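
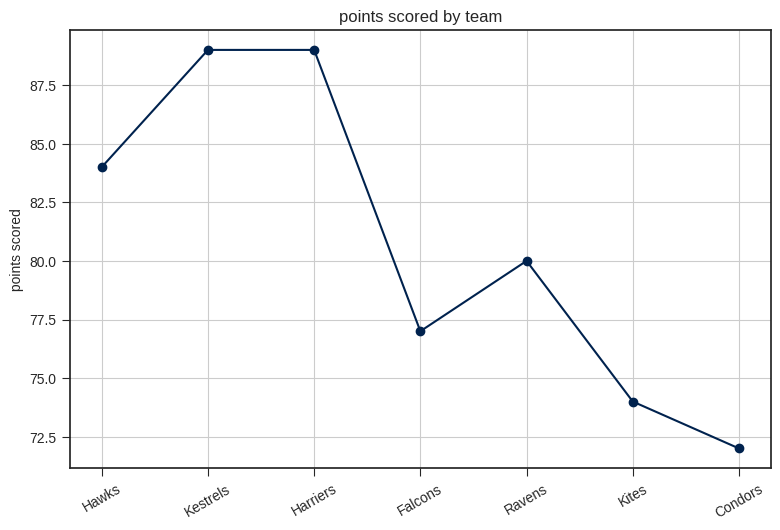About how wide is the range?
Max Kestrels ≈ 88, min Condors ≈ 72; range ≈ 16.

≈ 16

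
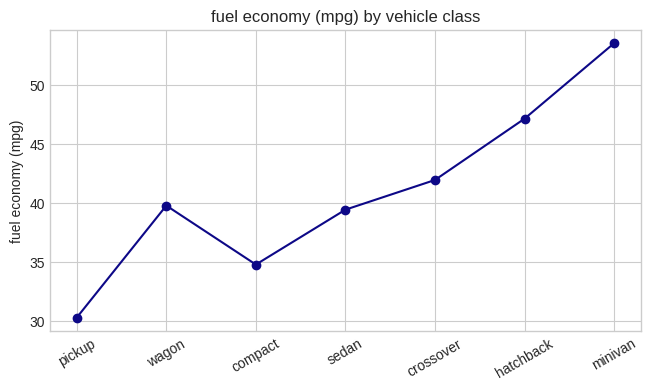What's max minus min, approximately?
Max minivan ≈ 54, min pickup ≈ 30; range ≈ 24.

≈ 24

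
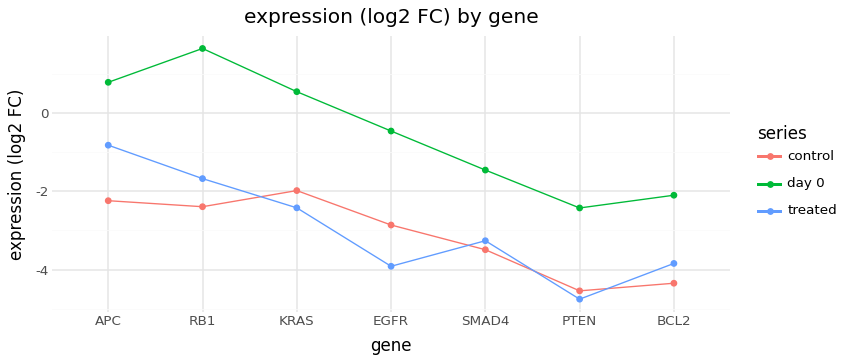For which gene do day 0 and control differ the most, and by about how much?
RB1: day 0 ≈ 2, control ≈ -2 → gap ≈ 4. Next-largest (APC) is only ≈ 3.

RB1, ≈ 4 log2 FC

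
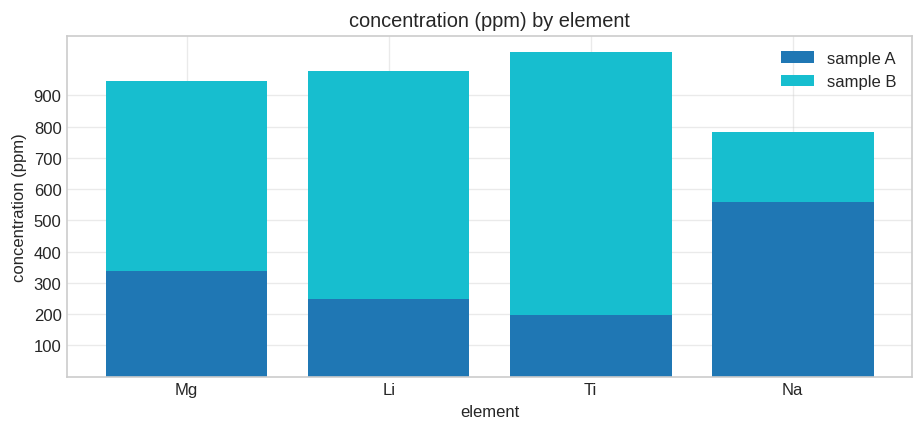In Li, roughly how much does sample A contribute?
sample A top ≈ 200, bottom ≈ 0; segment ≈ 200.

≈ 200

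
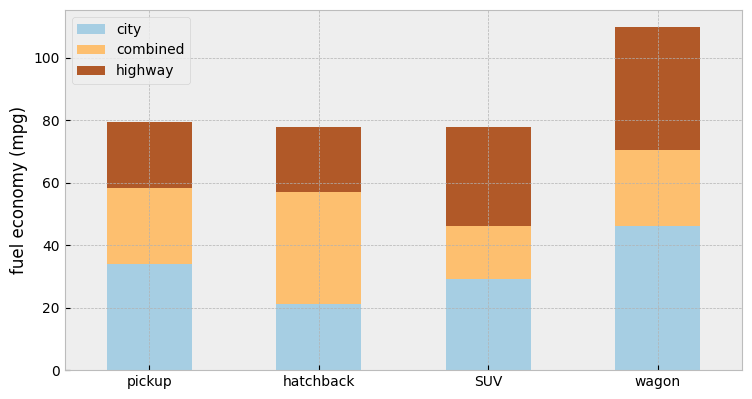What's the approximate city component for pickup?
≈ 30

city top ≈ 30, bottom ≈ 0; segment ≈ 30.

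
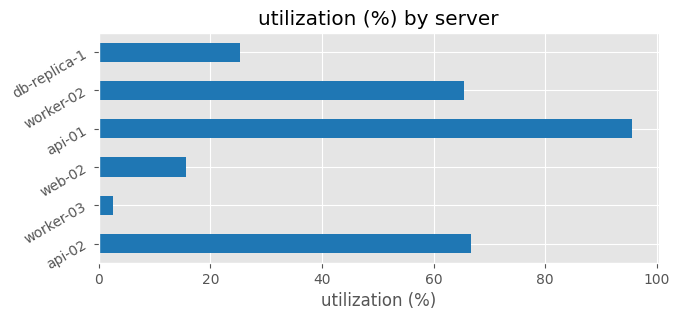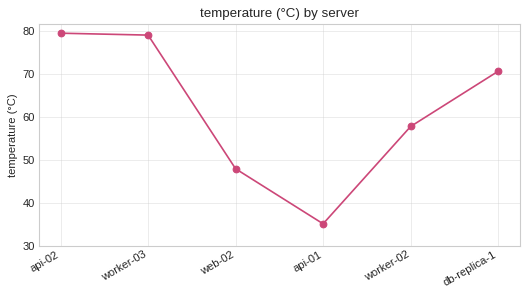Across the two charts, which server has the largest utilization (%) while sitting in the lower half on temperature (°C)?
Chart 2 median temperature (°C) ≈ 60; below-median servers: web-02, api-01, worker-02. Among those, api-01 has the highest utilization (%) (≈ 100).

api-01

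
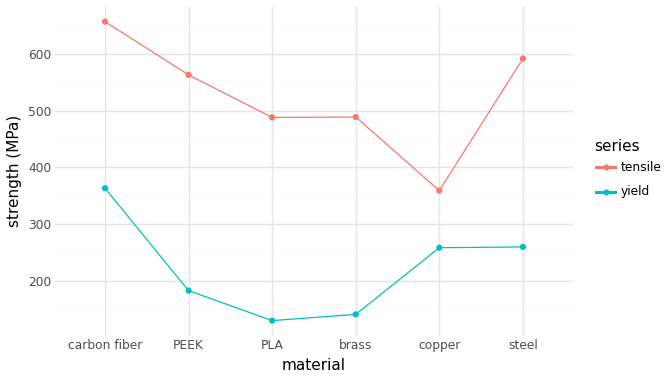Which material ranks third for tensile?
PEEK

Top 4 for tensile: carbon fiber ≈ 650, steel ≈ 600, PEEK ≈ 550, brass ≈ 500.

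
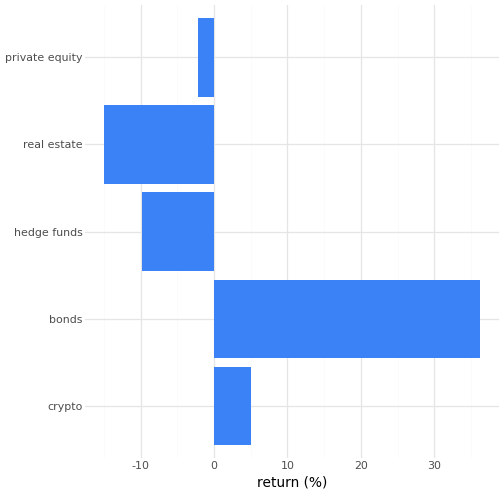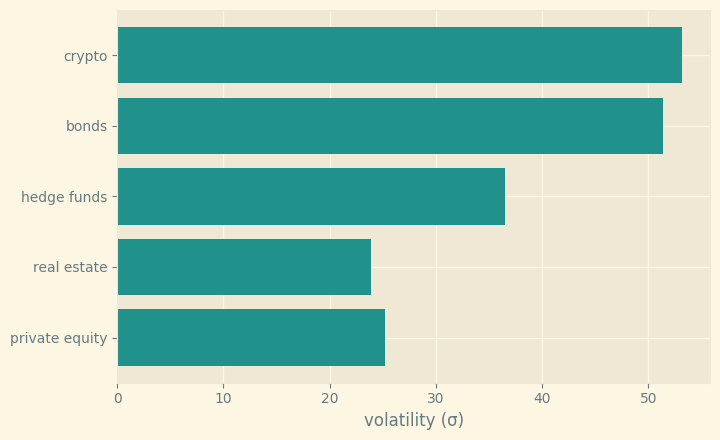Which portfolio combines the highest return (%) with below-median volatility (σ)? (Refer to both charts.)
Chart 2 median volatility (σ) ≈ 35; below-median portfolios: real estate, private equity. Among those, private equity has the highest return (%) (≈ 0).

private equity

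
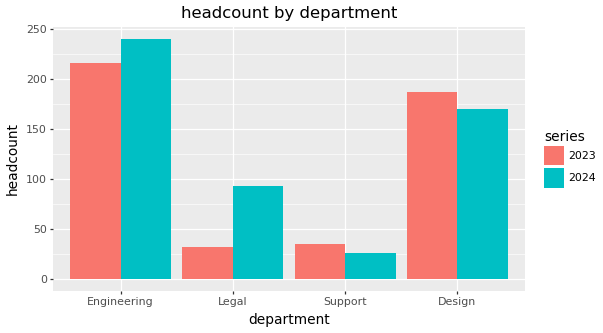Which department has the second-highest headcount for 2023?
Design

Top 3 for 2023: Engineering ≈ 220, Design ≈ 180, Support ≈ 40.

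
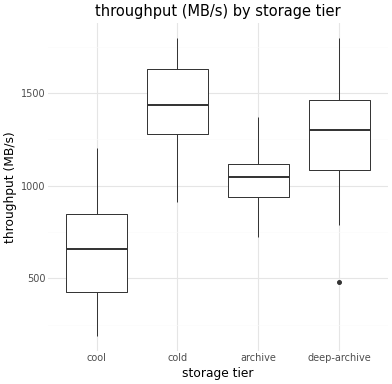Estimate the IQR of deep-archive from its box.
Q3 ≈ 1500, Q1 ≈ 1100; IQR ≈ 400.

≈ 400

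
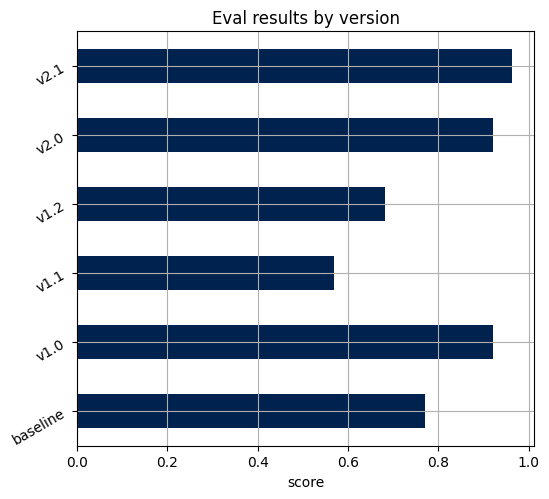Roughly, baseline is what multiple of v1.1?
≈ 1.33×

baseline ≈ 0.8, v1.1 ≈ 0.6; 0.8/0.6 ≈ 1.33.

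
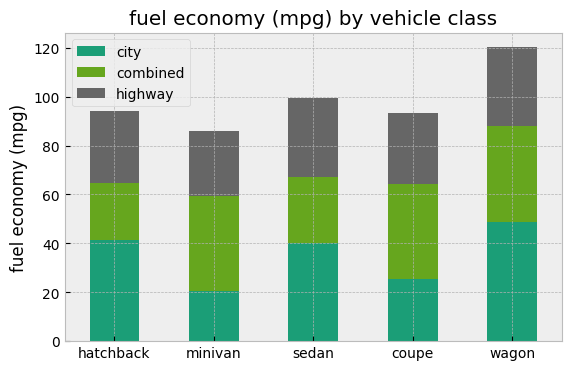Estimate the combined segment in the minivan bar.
≈ 40

combined top ≈ 60, bottom ≈ 20; segment ≈ 40.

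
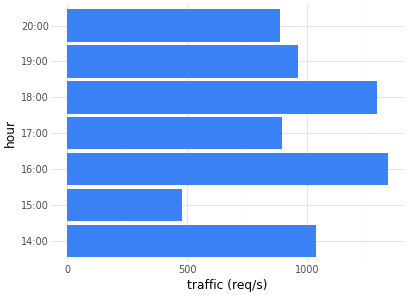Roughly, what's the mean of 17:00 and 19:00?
(800 + 1000) / 2 ≈ 900.

≈ 900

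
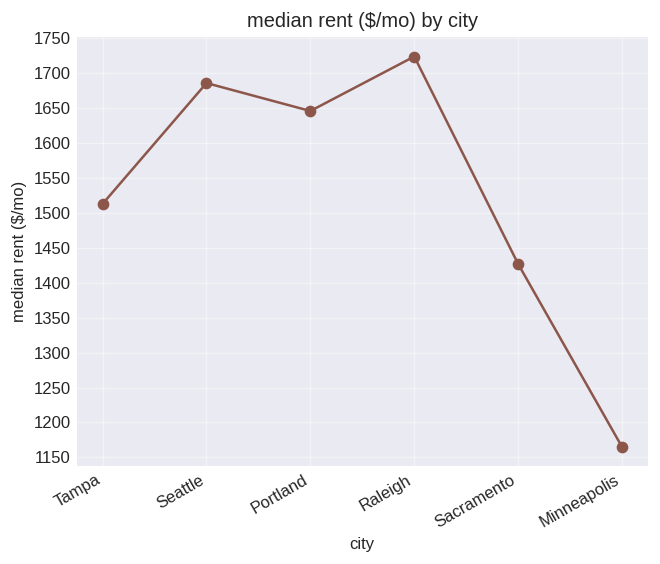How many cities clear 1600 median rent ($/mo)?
3

Above 1600: Seattle, Portland, Raleigh.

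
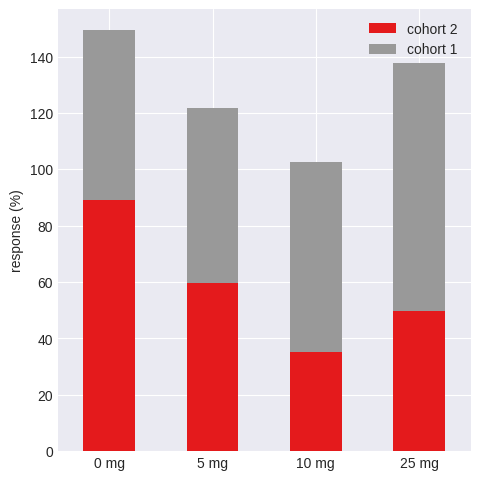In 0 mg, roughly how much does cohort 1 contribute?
cohort 1 top ≈ 140, bottom ≈ 80; segment ≈ 60.

≈ 60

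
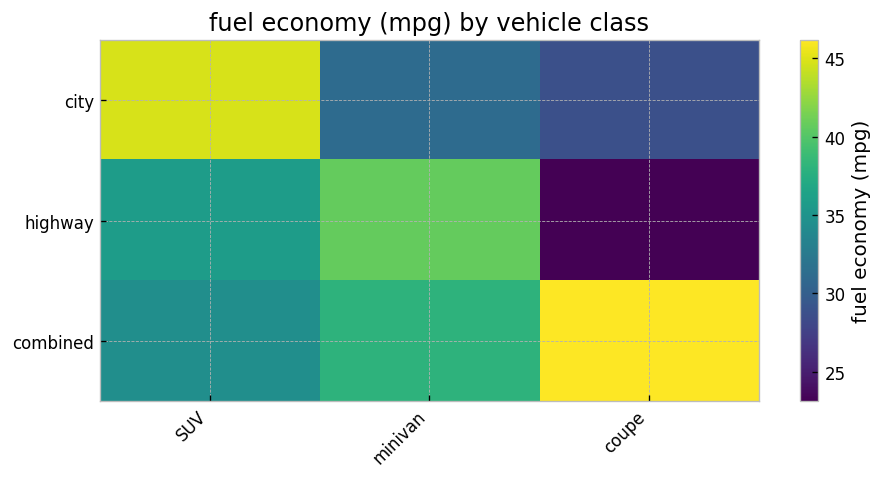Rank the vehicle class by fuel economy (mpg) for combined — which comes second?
Top 3 for combined: coupe ≈ 46, minivan ≈ 38, SUV ≈ 34.

minivan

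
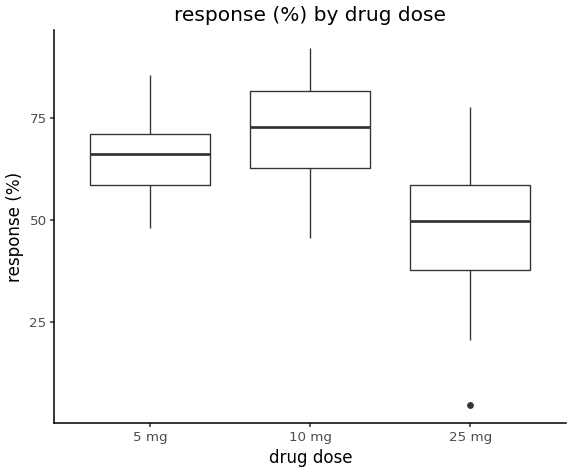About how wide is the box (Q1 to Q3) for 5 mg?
≈ 14

Q3 ≈ 72, Q1 ≈ 58; IQR ≈ 14.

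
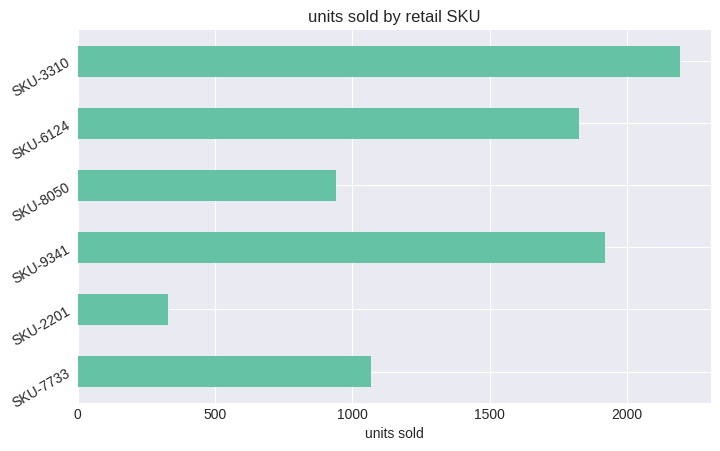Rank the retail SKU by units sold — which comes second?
SKU-9341

Top 3: SKU-3310 ≈ 2200, SKU-9341 ≈ 2000, SKU-6124 ≈ 1800.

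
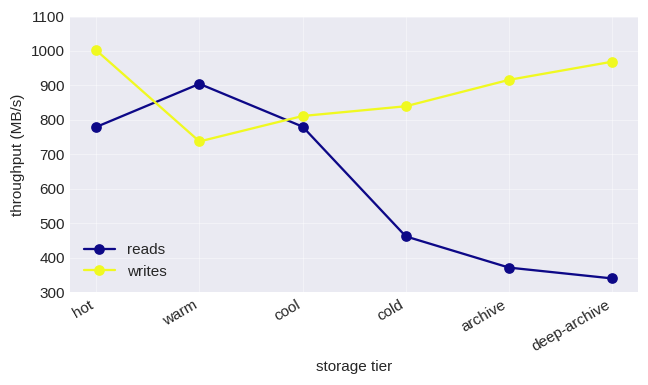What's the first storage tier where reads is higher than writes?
warm

hot: reads ≈ 800 vs writes ≈ 1000 (not yet); warm: reads ≈ 900 vs writes ≈ 700 (first crossover).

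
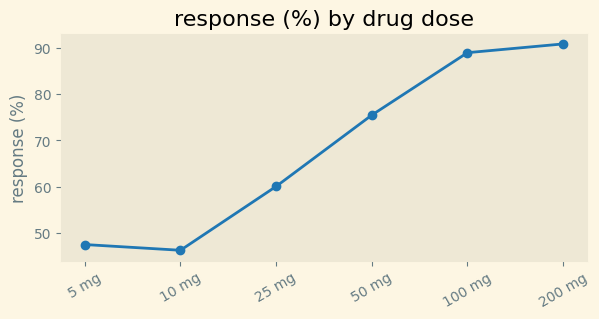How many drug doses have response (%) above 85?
Above 85: 100 mg, 200 mg.

2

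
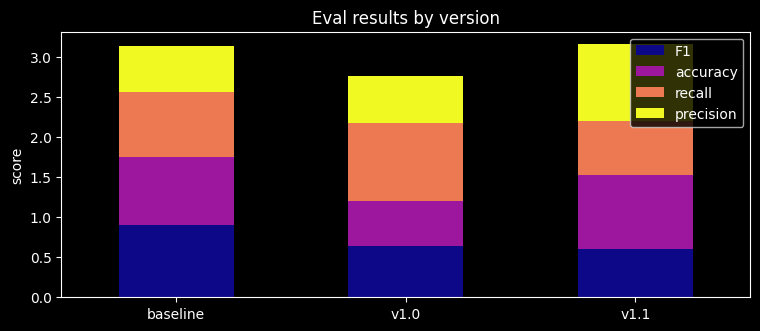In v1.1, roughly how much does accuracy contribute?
≈ 1.0

accuracy top ≈ 1.5, bottom ≈ 0.5; segment ≈ 1.0.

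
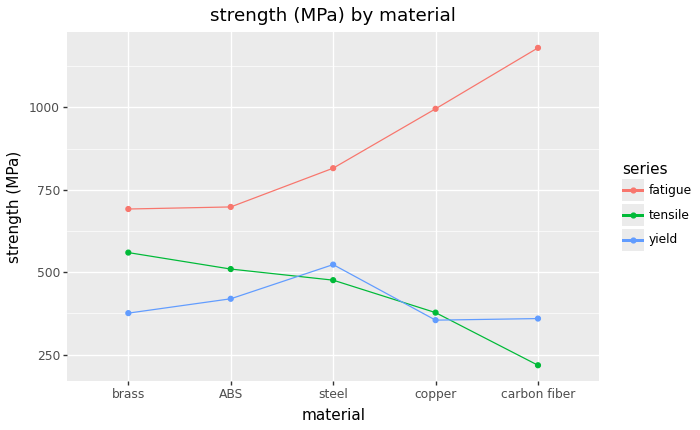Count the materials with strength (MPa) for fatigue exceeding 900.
Above 900: copper, carbon fiber.

2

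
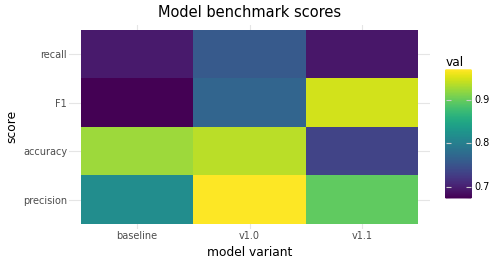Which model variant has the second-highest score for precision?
Top 3 for precision: v1.0 ≈ 0.95, v1.1 ≈ 0.90, baseline ≈ 0.80.

v1.1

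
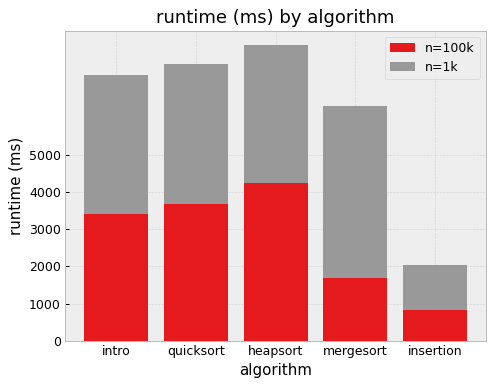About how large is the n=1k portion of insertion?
n=1k top ≈ 2000, bottom ≈ 1000; segment ≈ 1000.

≈ 1000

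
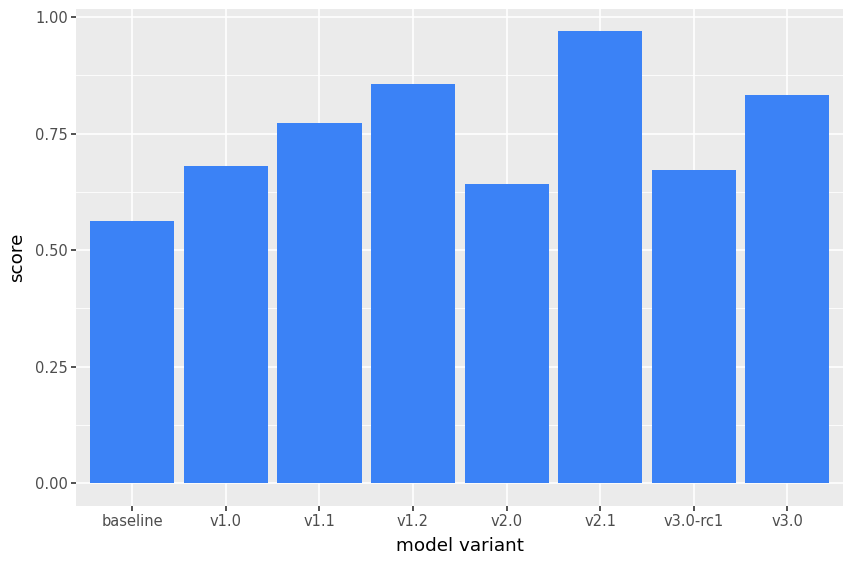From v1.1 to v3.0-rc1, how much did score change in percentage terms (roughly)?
≈ -12.5%

v1.1 ≈ 0.8, v3.0-rc1 ≈ 0.7; (0.7 − 0.8) / 0.8 ≈ -12.5%.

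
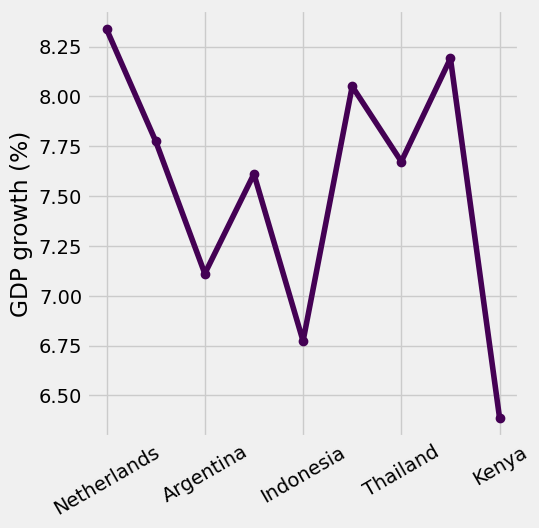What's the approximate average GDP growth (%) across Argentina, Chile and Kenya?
(7.2 + 8.0 + 6.4) / 3 ≈ 7.2.

≈ 7.2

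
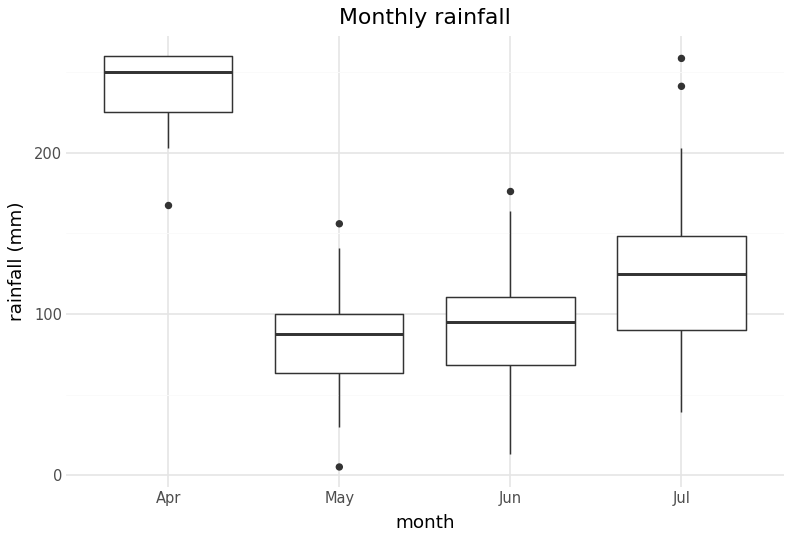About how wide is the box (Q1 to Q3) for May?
Q3 ≈ 100, Q1 ≈ 60; IQR ≈ 40.

≈ 40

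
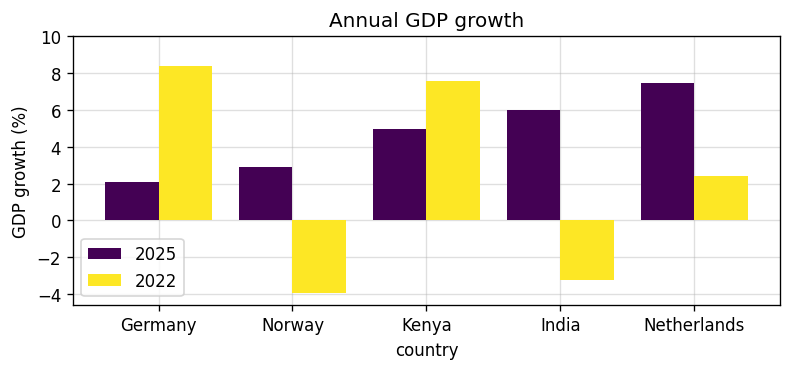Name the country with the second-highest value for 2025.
Top 3 for 2025: Netherlands ≈ 8, India ≈ 6, Kenya ≈ 4.

India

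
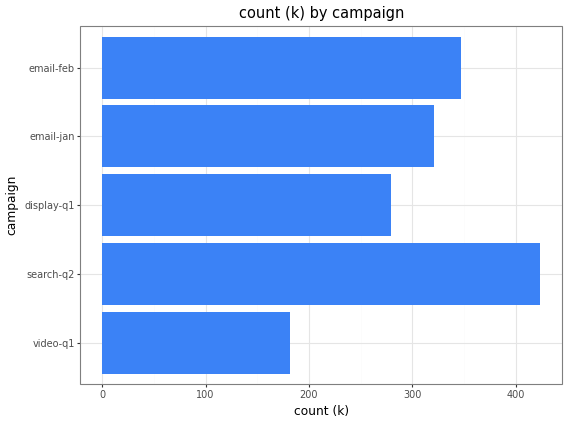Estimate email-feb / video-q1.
email-feb ≈ 350, video-q1 ≈ 200; 350/200 ≈ 1.75.

≈ 1.75×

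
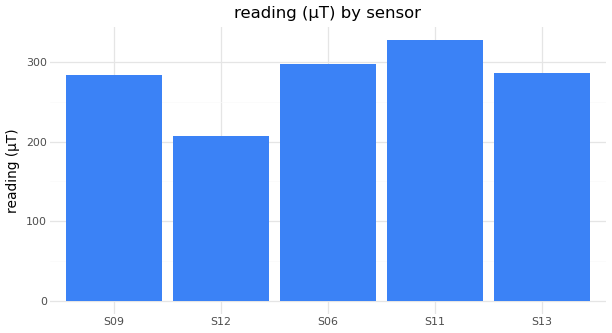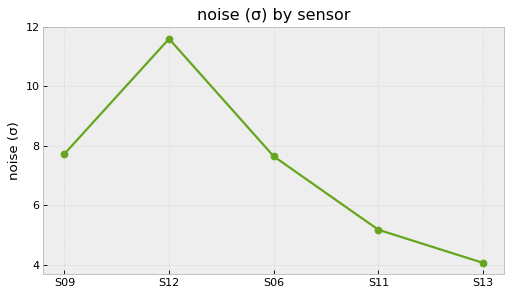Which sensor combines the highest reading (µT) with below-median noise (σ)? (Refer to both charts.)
Chart 2 median noise (σ) ≈ 8; below-median sensors: S11, S13. Among those, S11 has the highest reading (µT) (≈ 350).

S11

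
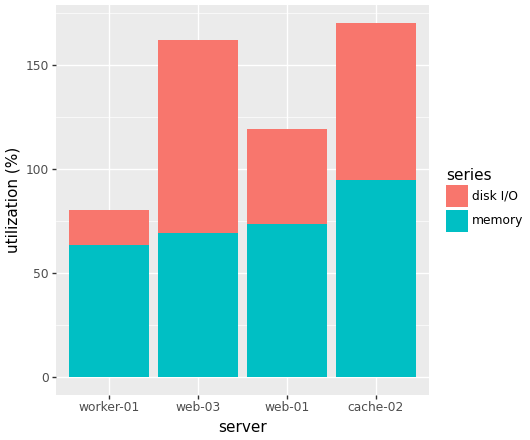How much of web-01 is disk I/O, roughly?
≈ 40

disk I/O top ≈ 120, bottom ≈ 80; segment ≈ 40.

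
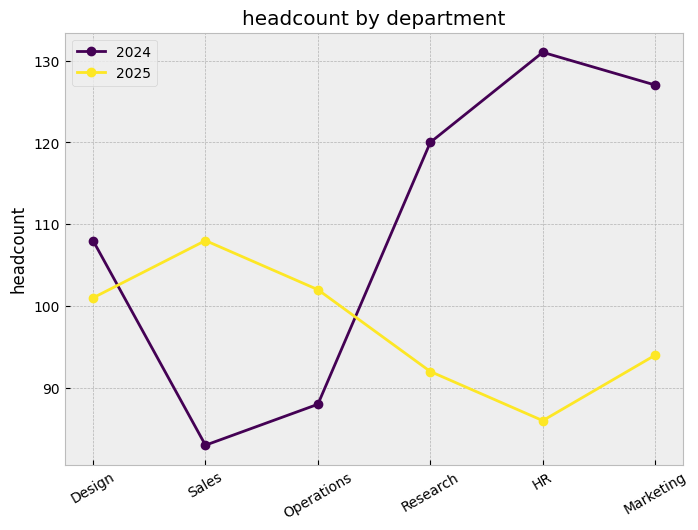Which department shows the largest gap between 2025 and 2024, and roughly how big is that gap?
HR: 2025 ≈ 85, 2024 ≈ 130 → gap ≈ 45. Next-largest (Marketing) is only ≈ 30.

HR, ≈ 45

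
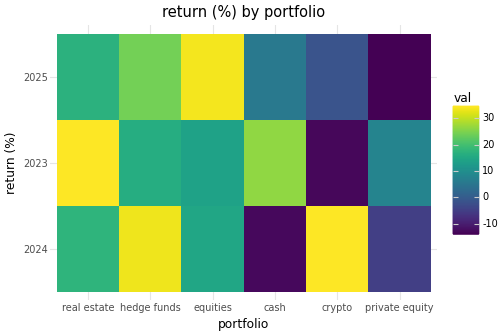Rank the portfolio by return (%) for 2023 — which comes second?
cash

Top 3 for 2023: real estate ≈ 35, cash ≈ 25, hedge funds ≈ 15.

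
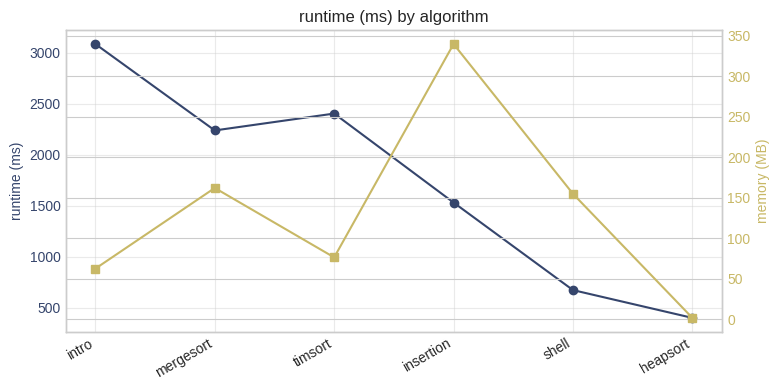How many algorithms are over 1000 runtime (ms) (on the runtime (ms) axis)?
Above 1000: intro, mergesort, timsort, insertion.

4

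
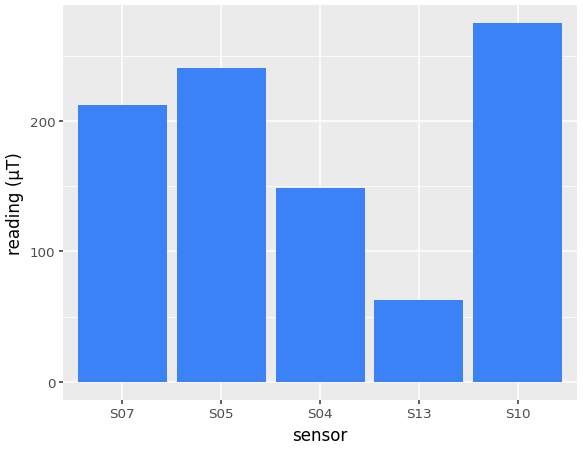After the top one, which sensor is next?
S05

Top 3: S10 ≈ 275, S05 ≈ 250, S07 ≈ 200.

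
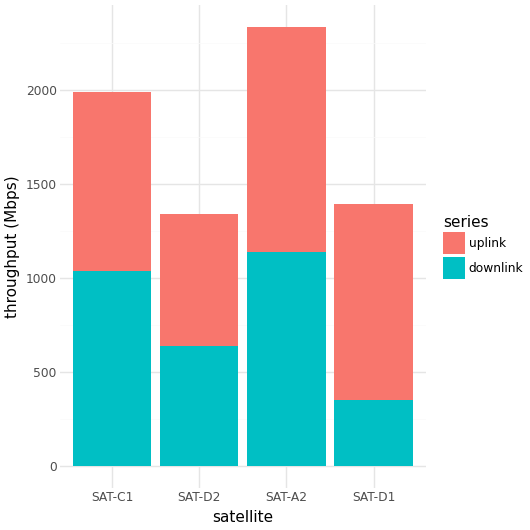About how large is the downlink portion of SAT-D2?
≈ 600

downlink top ≈ 600, bottom ≈ 0; segment ≈ 600.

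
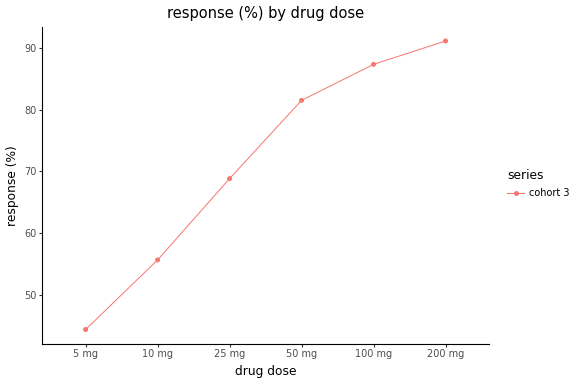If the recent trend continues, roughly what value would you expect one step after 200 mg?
≈ 95

Last three: 80, 85, 90 → slope ≈ 5/step → next ≈ 95.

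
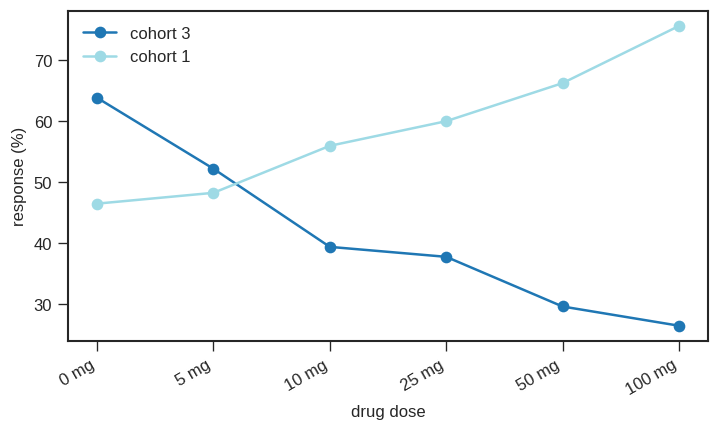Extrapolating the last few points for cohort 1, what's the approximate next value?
≈ 82.5

Last three: 60, 65, 75 → slope ≈ 7.5/step → next ≈ 82.5.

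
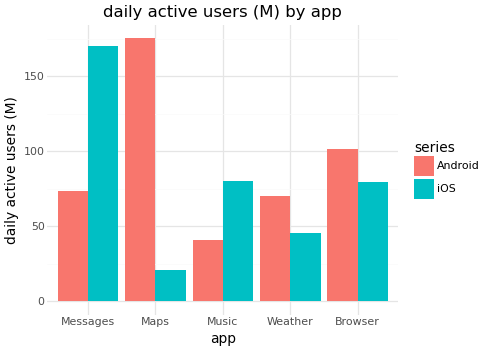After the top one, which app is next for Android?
Browser

Top 3 for Android: Maps ≈ 180, Browser ≈ 100, Messages ≈ 80.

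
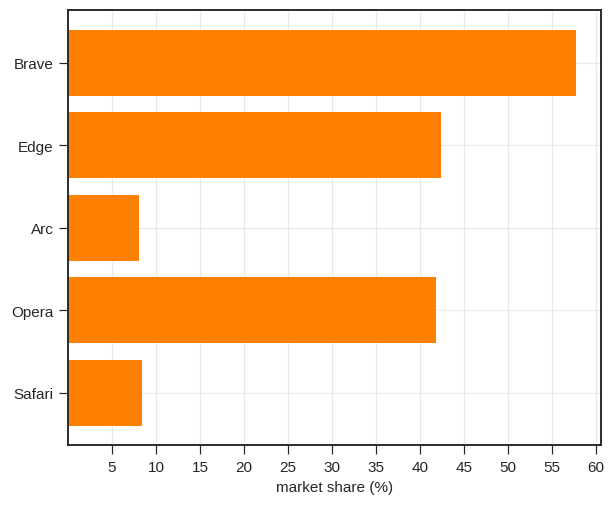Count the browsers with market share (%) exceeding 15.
Above 15: Brave, Edge, Opera.

3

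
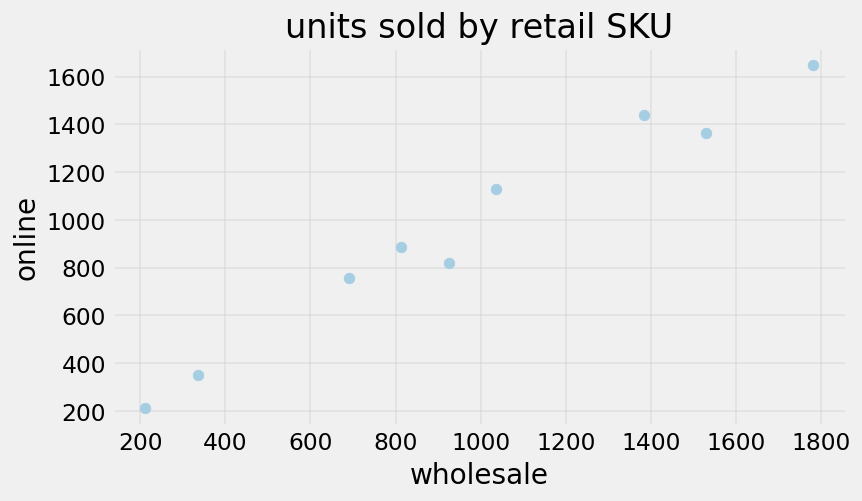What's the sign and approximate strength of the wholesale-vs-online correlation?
Points are positively correlated; strong (|r| ≈ 1.0).

positive, strong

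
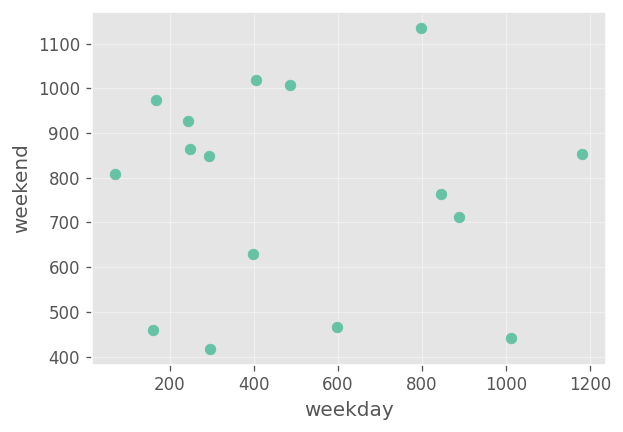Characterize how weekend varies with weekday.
no clear correlation

Points are roughly uncorrelated; weak (|r| ≈ 0.0).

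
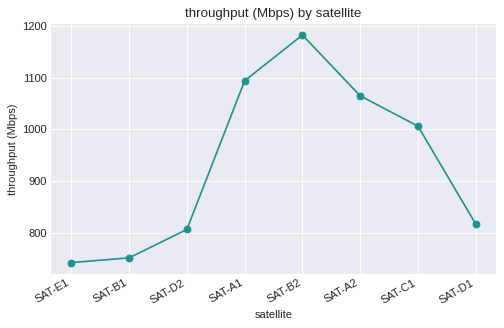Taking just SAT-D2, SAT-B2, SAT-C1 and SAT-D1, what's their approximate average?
≈ 950

(800 + 1200 + 1000 + 800) / 4 ≈ 950.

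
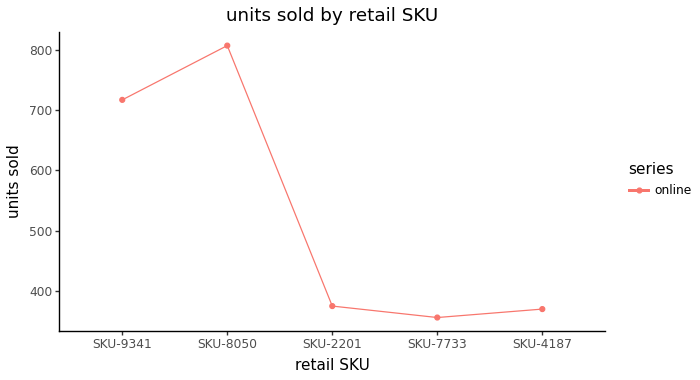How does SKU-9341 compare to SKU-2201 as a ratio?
≈ 1.75×

SKU-9341 ≈ 700, SKU-2201 ≈ 400; 700/400 ≈ 1.75.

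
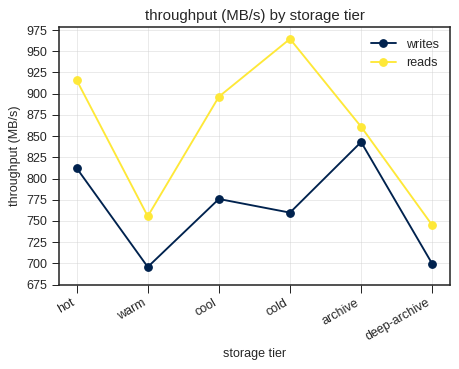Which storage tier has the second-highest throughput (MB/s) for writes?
Top 3 for writes: archive ≈ 850, hot ≈ 800, cool ≈ 775.

hot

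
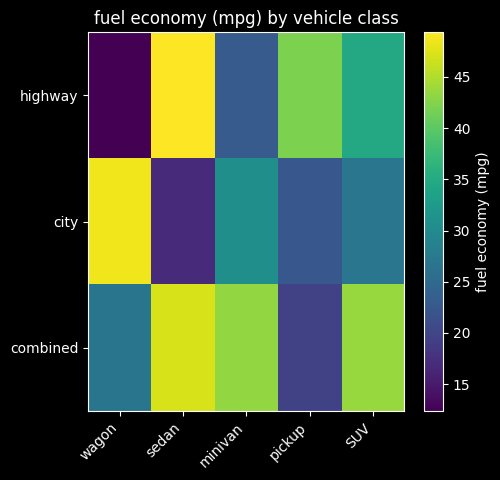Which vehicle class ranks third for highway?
Top 4 for highway: sedan ≈ 50, pickup ≈ 40, SUV ≈ 35, minivan ≈ 25.

SUV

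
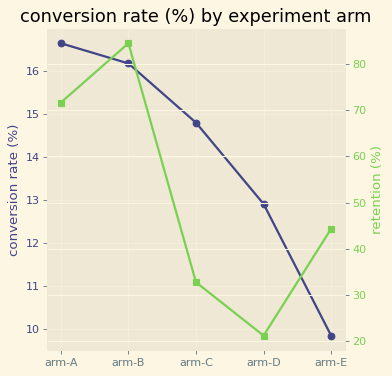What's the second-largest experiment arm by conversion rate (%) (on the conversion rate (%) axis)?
arm-B

Top 3 (on the conversion rate (%) axis): arm-A ≈ 17, arm-B ≈ 16, arm-C ≈ 15.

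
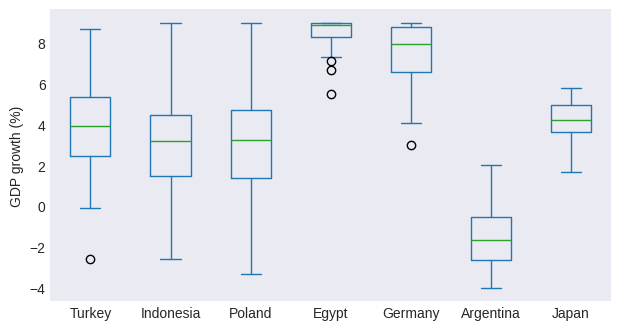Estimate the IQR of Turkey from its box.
≈ 3

Q3 ≈ 5, Q1 ≈ 2; IQR ≈ 3.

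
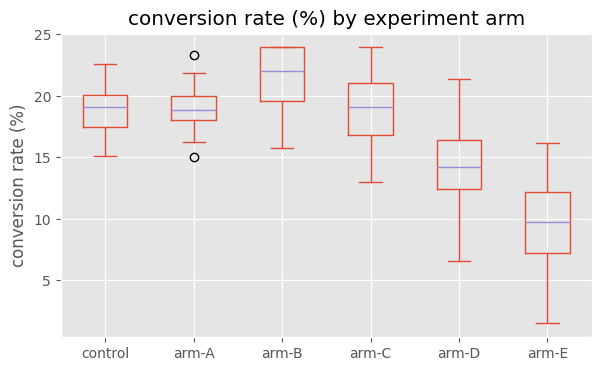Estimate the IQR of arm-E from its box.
≈ 4

Q3 ≈ 12, Q1 ≈ 8; IQR ≈ 4.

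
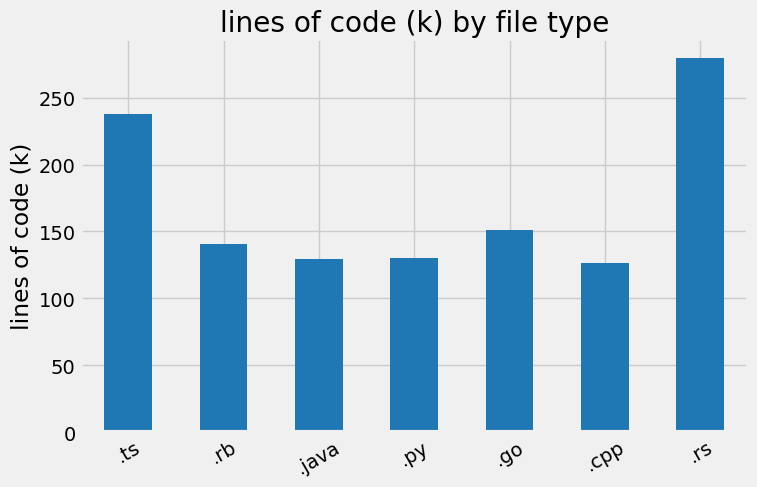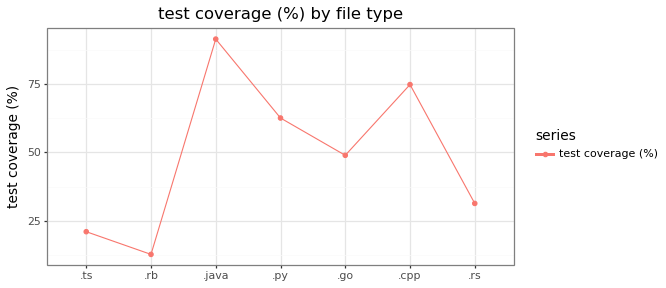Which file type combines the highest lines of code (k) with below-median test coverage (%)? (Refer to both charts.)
.rs

Chart 2 median test coverage (%) ≈ 50; below-median file types: .ts, .rb, .rs. Among those, .rs has the highest lines of code (k) (≈ 300).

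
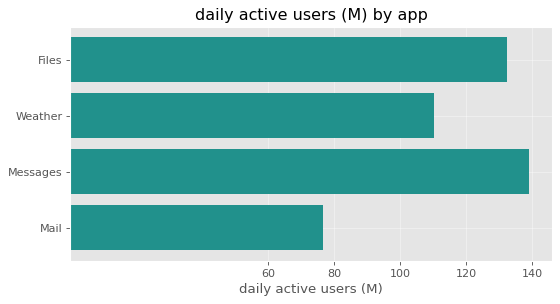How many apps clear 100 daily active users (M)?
Above 100: Files, Weather, Messages.

3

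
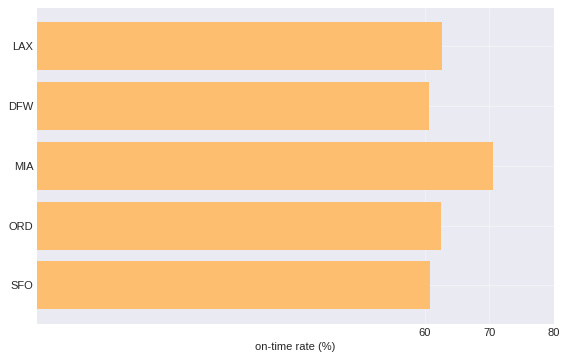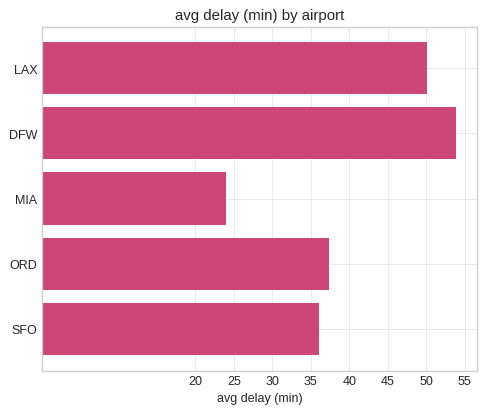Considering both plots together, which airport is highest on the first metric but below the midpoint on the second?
MIA

Chart 2 median avg delay (min) ≈ 35; below-median airports: MIA, SFO. Among those, MIA has the highest on-time rate (%) (≈ 70).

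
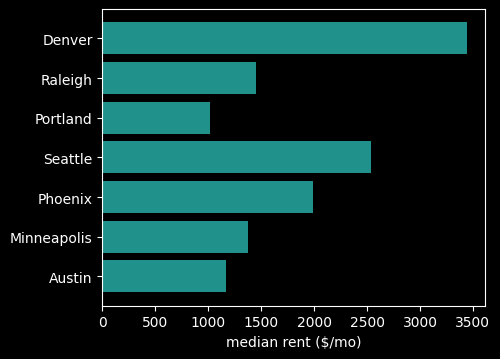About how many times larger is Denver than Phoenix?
≈ 1.75×

Denver ≈ 3500, Phoenix ≈ 2000; 3500/2000 ≈ 1.75.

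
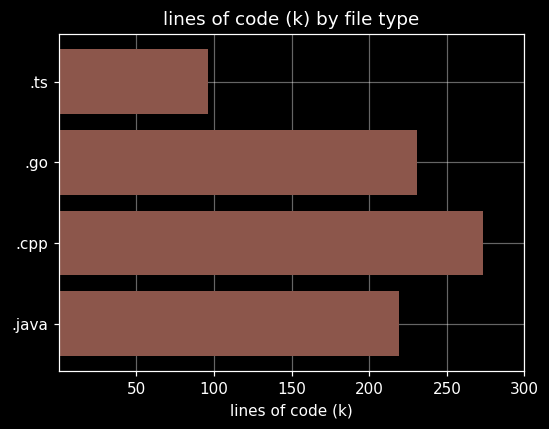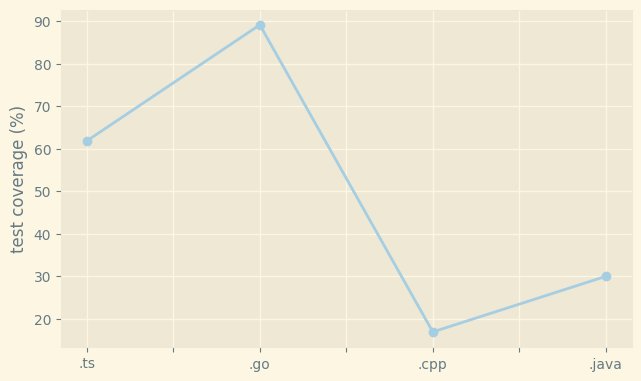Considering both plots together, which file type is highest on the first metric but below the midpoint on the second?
Chart 2 median test coverage (%) ≈ 50; below-median file types: .cpp, .java. Among those, .cpp has the highest lines of code (k) (≈ 250).

.cpp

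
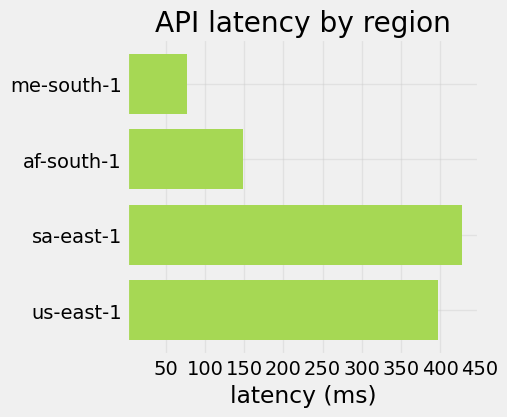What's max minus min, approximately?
≈ 350

Max sa-east-1 ≈ 450, min me-south-1 ≈ 100; range ≈ 350.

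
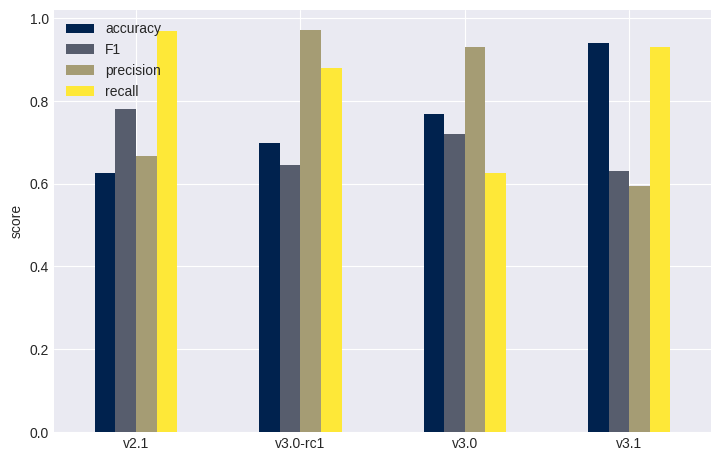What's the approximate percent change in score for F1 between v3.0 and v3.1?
≈ -14.3%

v3.0 ≈ 0.7, v3.1 ≈ 0.6; (0.6 − 0.7) / 0.7 ≈ -14.3%.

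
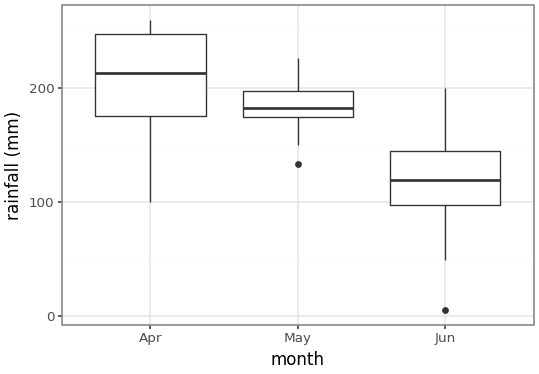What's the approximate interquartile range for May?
Q3 ≈ 200, Q1 ≈ 180; IQR ≈ 20.

≈ 20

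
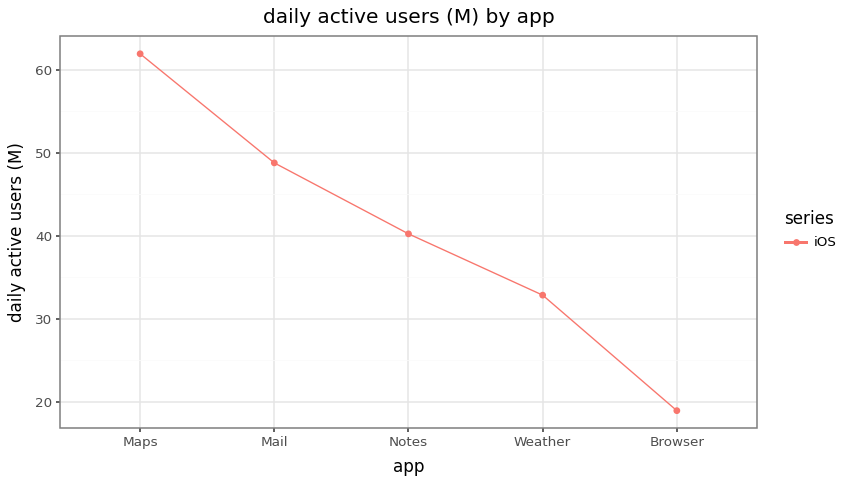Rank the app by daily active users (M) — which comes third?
Top 4: Maps ≈ 60, Mail ≈ 50, Notes ≈ 40, Weather ≈ 35.

Notes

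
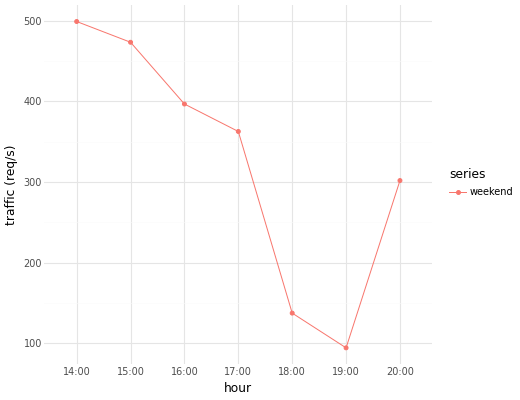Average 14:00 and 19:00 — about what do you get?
≈ 300

(500 + 100) / 2 ≈ 300.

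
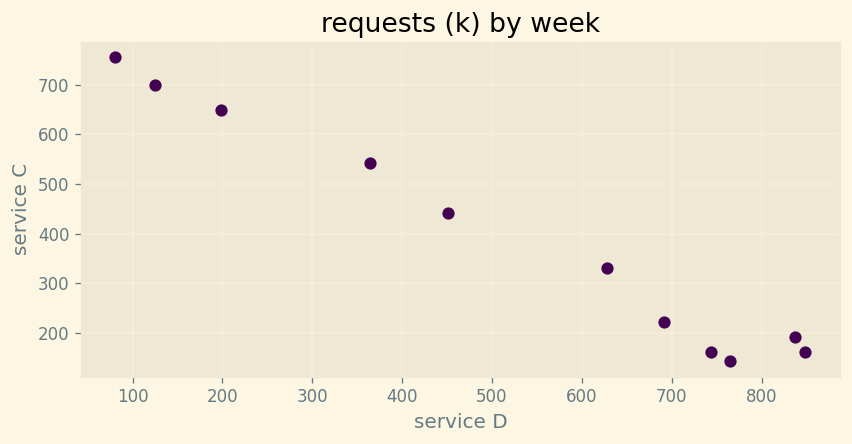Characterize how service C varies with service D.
Points are negatively correlated; strong (|r| ≈ 1.0).

negative, strong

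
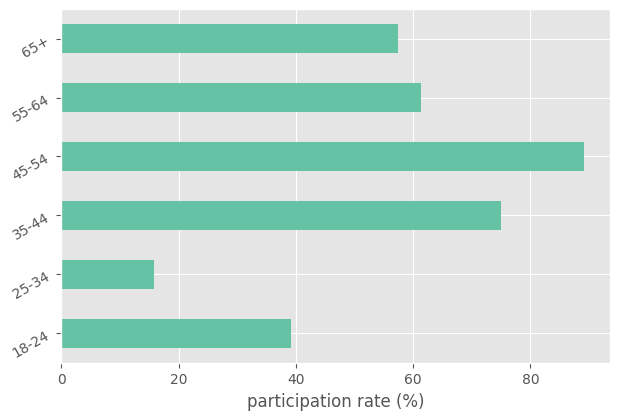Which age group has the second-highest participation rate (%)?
Top 3: 45-54 ≈ 90, 35-44 ≈ 70, 55-64 ≈ 60.

35-44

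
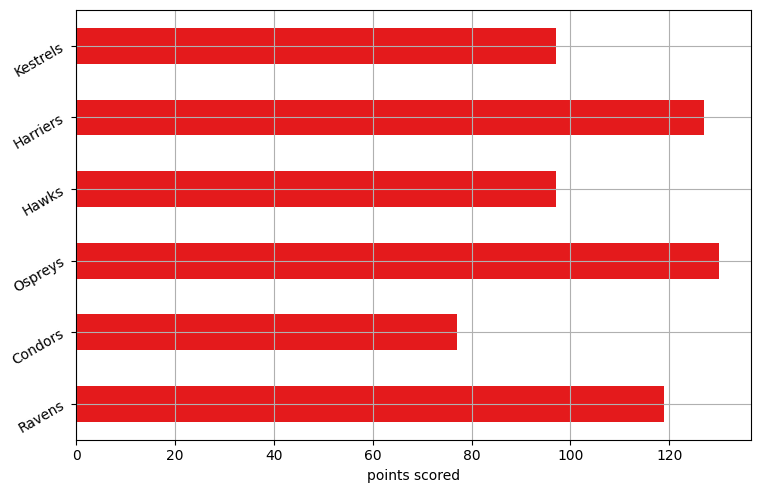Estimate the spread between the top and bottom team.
≈ 40

Max Ospreys ≈ 120, min Condors ≈ 80; range ≈ 40.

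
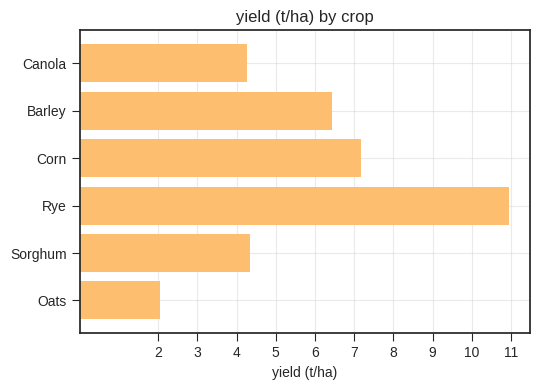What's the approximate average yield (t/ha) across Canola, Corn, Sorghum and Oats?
(4 + 7 + 4 + 2) / 4 ≈ 4.

≈ 4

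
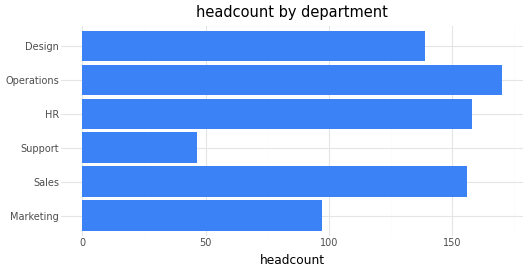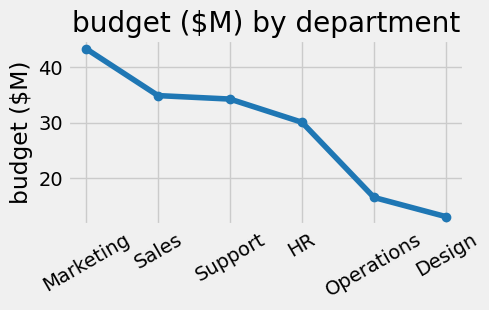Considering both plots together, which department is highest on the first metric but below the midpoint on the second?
Chart 2 median budget ($M) ≈ 30; below-median departments: HR, Operations, Design. Among those, Operations has the highest headcount (≈ 180).

Operations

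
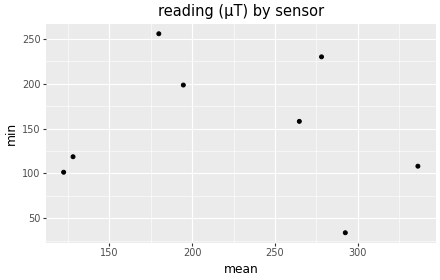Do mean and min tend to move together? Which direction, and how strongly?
no clear correlation

Points are roughly uncorrelated; weak (|r| ≈ 0.1).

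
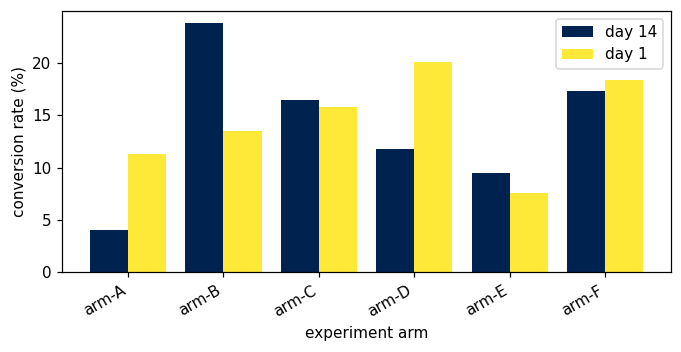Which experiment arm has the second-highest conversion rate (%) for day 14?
arm-F

Top 3 for day 14: arm-B ≈ 24, arm-F ≈ 18, arm-C ≈ 16.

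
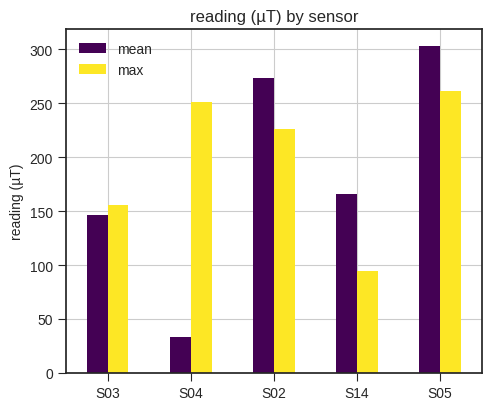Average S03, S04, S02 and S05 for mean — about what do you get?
≈ 188

(150 + 50 + 250 + 300) / 4 ≈ 188.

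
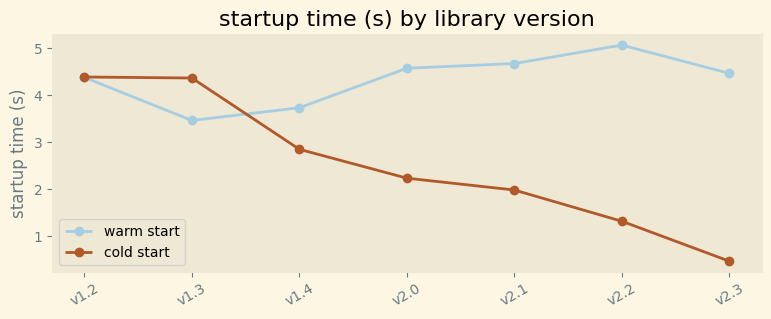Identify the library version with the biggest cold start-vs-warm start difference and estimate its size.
v2.3: cold start ≈ 0.5, warm start ≈ 4.5 → gap ≈ 4.0. Next-largest (v2.2) is only ≈ 3.5.

v2.3, ≈ 4.0 s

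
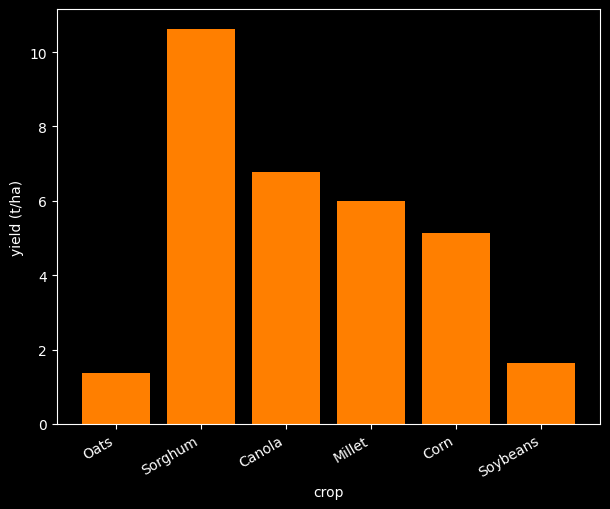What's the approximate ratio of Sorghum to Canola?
Sorghum ≈ 11, Canola ≈ 7; 11/7 ≈ 1.57.

≈ 1.57×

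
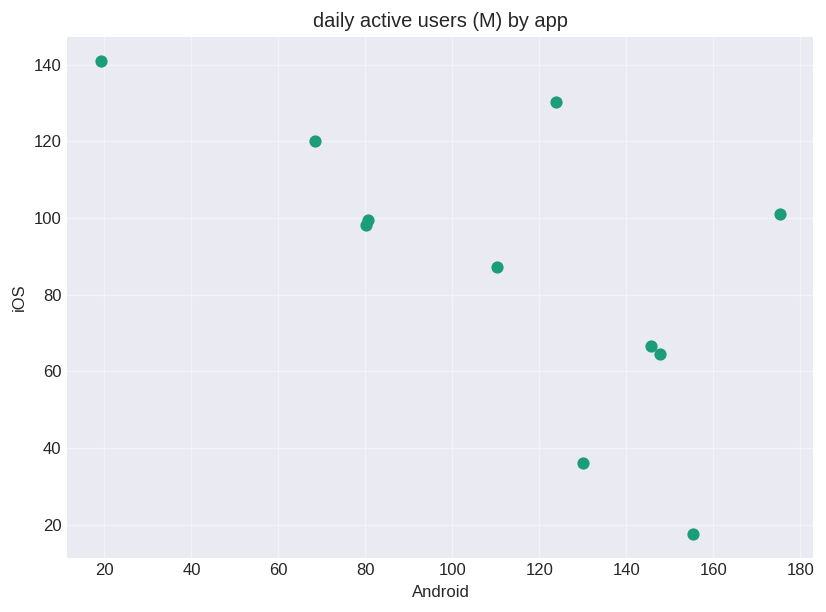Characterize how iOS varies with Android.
negative, moderate

Points are negatively correlated; moderate (|r| ≈ 0.6).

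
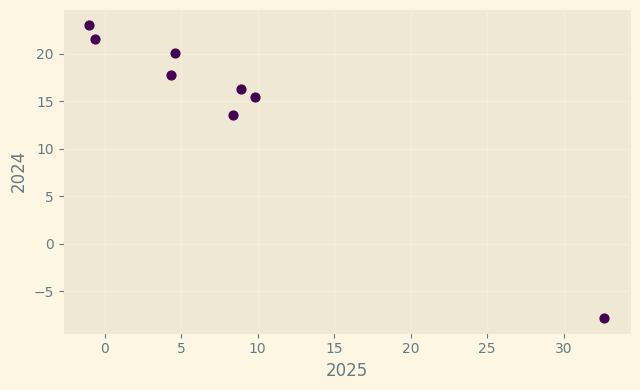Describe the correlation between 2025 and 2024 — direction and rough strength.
negative, strong

Points are negatively correlated; strong (|r| ≈ 1.0).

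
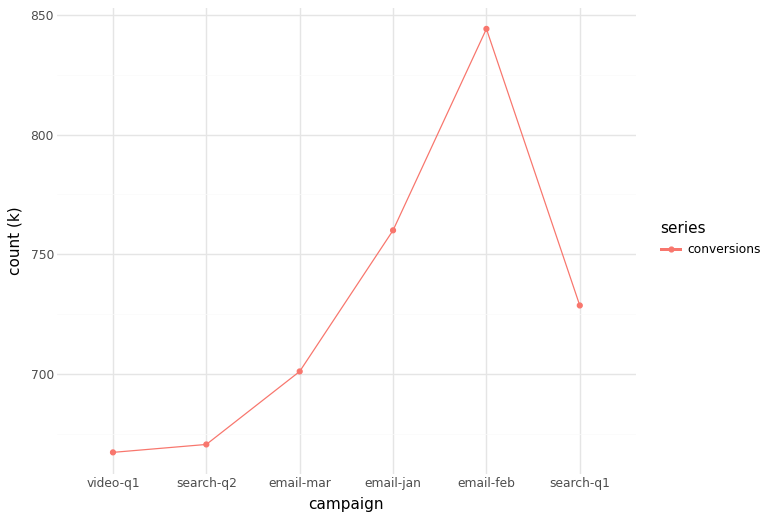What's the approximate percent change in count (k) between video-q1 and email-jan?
video-q1 ≈ 660, email-jan ≈ 760; (760 − 660) / 660 ≈ +15.2%.

≈ +15.2%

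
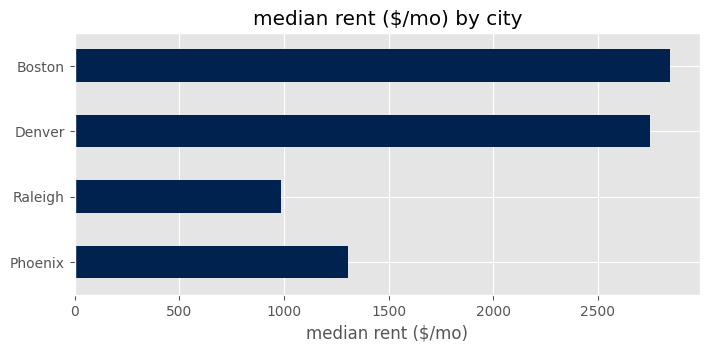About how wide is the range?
≈ 2000

Max Boston ≈ 3000, min Raleigh ≈ 1000; range ≈ 2000.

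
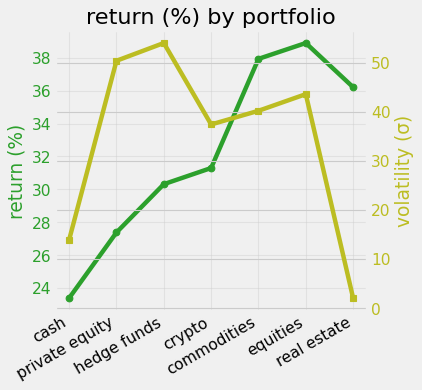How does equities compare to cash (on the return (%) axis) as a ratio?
≈ 1.58×

equities ≈ 38, cash ≈ 24; 38/24 ≈ 1.58.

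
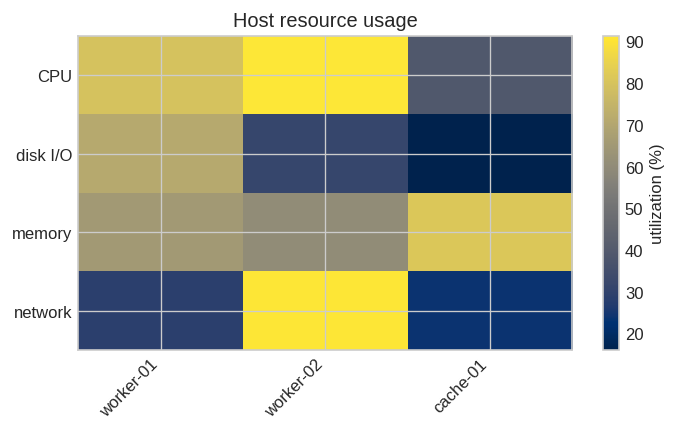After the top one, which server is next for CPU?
worker-01

Top 3 for CPU: worker-02 ≈ 90, worker-01 ≈ 80, cache-01 ≈ 40.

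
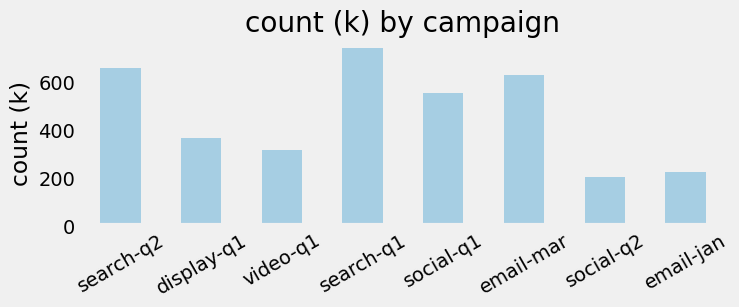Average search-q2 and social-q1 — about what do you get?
(700 + 600) / 2 ≈ 650.

≈ 650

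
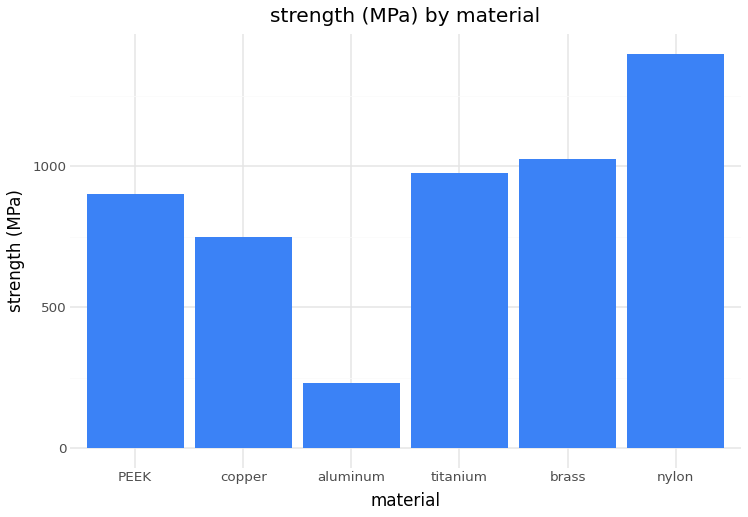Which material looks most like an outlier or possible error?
aluminum ≈ 200; the rest sit between ≈ 800 and ≈ 1400.

aluminum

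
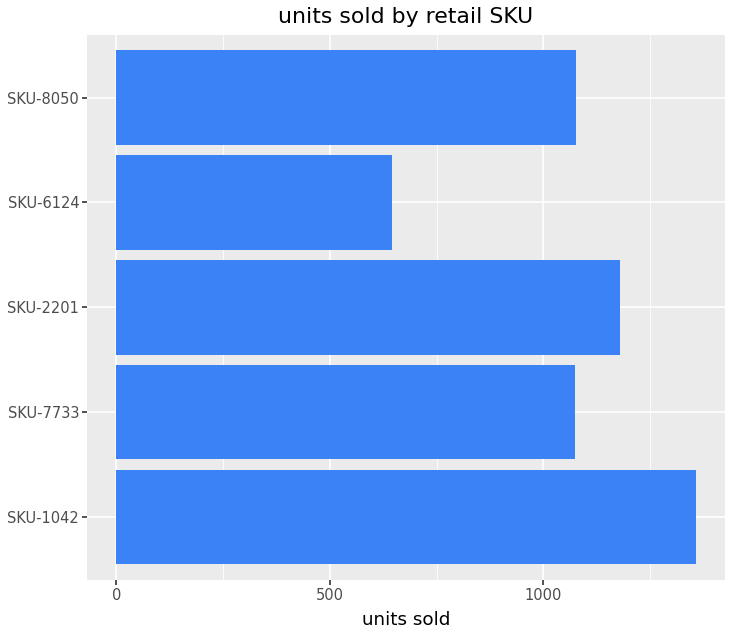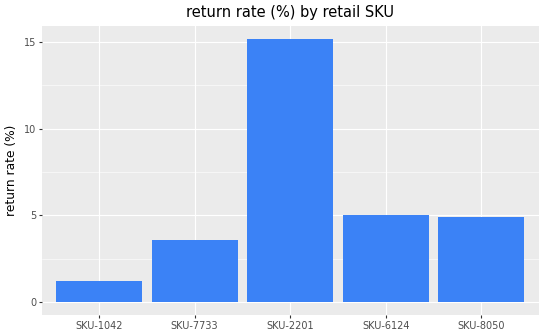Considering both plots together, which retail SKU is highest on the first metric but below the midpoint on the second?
Chart 2 median return rate (%) ≈ 4; below-median retail SKUs: SKU-1042, SKU-7733. Among those, SKU-1042 has the highest units sold (≈ 1400).

SKU-1042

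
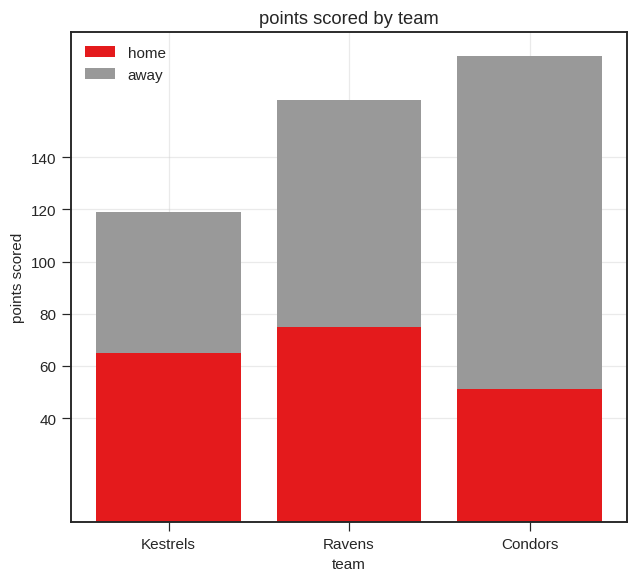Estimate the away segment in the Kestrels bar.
≈ 60

away top ≈ 120, bottom ≈ 60; segment ≈ 60.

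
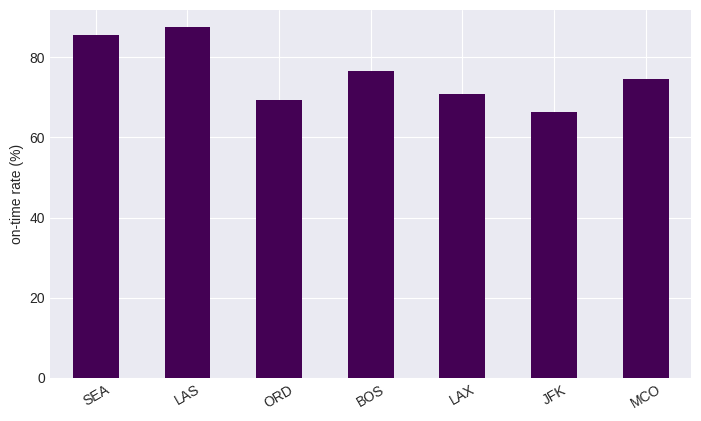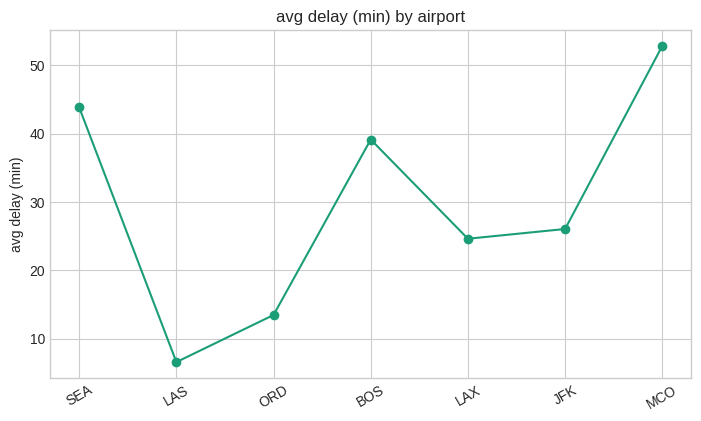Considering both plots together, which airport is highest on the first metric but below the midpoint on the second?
LAS

Chart 2 median avg delay (min) ≈ 25; below-median airports: LAS, ORD, LAX. Among those, LAS has the highest on-time rate (%) (≈ 90).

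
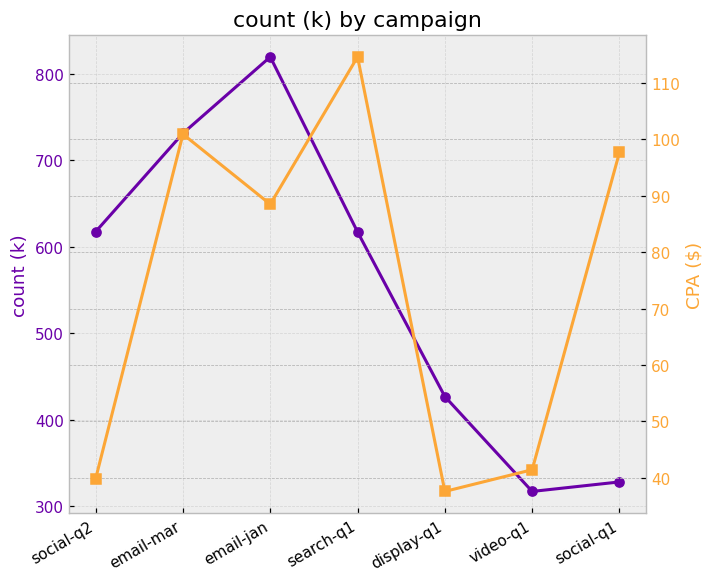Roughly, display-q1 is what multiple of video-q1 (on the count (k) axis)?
display-q1 ≈ 450, video-q1 ≈ 300; 450/300 ≈ 1.5.

≈ 1.5×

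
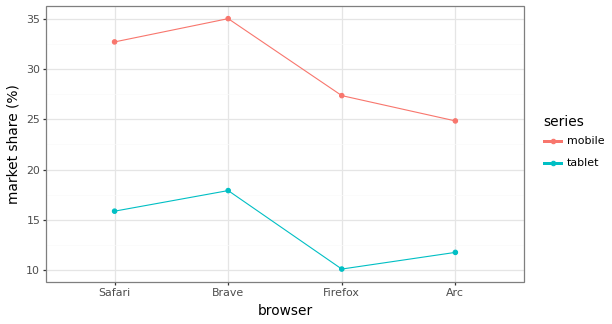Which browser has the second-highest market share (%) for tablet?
Safari

Top 3 for tablet: Brave ≈ 20, Safari ≈ 15, Arc ≈ 10.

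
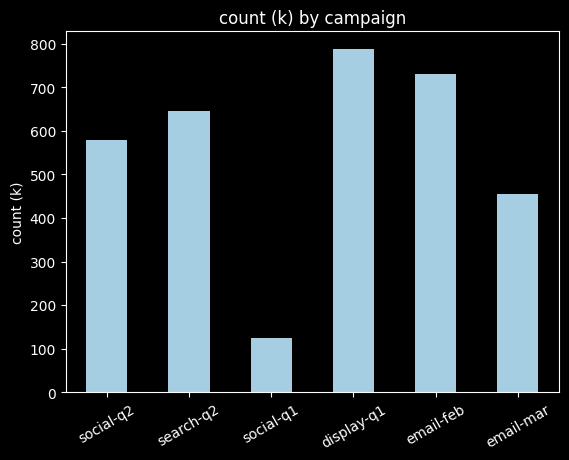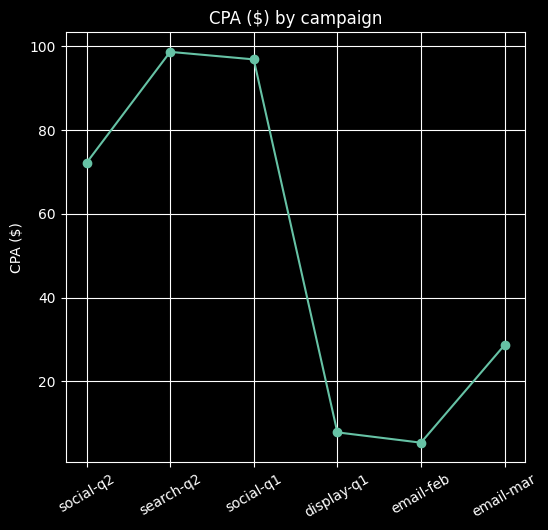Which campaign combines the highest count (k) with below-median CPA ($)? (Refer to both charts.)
Chart 2 median CPA ($) ≈ 50; below-median campaigns: display-q1, email-feb, email-mar. Among those, display-q1 has the highest count (k) (≈ 800).

display-q1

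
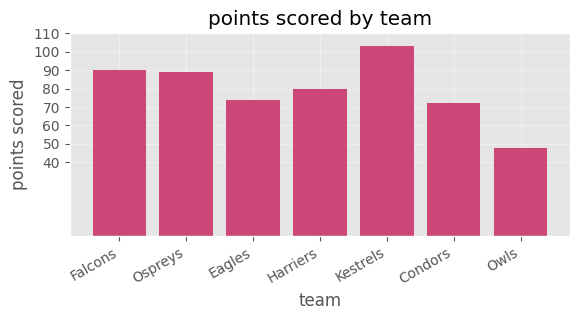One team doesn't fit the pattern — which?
Owls

Owls ≈ 50; the rest sit between ≈ 70 and ≈ 100.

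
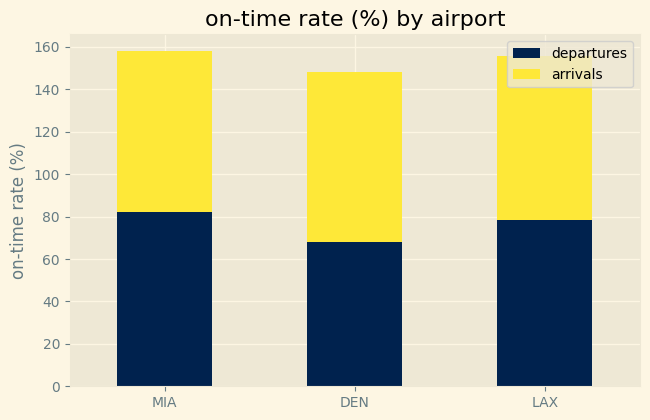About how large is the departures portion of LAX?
≈ 80

departures top ≈ 80, bottom ≈ 0; segment ≈ 80.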